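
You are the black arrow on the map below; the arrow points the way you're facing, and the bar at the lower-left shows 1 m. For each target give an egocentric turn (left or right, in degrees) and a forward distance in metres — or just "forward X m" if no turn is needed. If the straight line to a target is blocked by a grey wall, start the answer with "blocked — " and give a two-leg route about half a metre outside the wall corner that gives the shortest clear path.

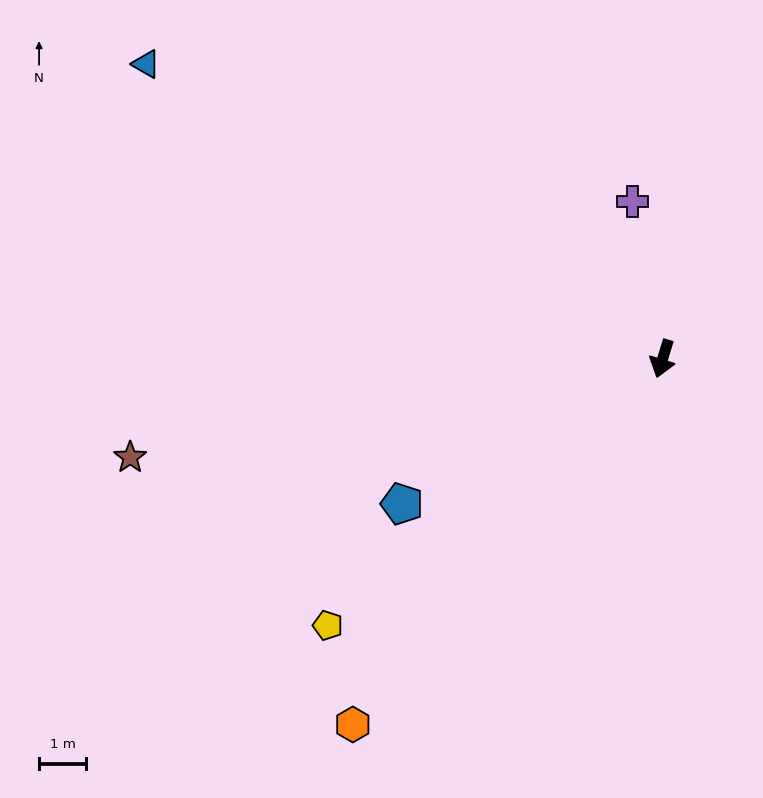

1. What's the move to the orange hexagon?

turn right 23°, forward 10.1 m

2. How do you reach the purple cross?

turn right 152°, forward 3.4 m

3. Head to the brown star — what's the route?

turn right 62°, forward 11.4 m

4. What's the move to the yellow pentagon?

turn right 34°, forward 9.0 m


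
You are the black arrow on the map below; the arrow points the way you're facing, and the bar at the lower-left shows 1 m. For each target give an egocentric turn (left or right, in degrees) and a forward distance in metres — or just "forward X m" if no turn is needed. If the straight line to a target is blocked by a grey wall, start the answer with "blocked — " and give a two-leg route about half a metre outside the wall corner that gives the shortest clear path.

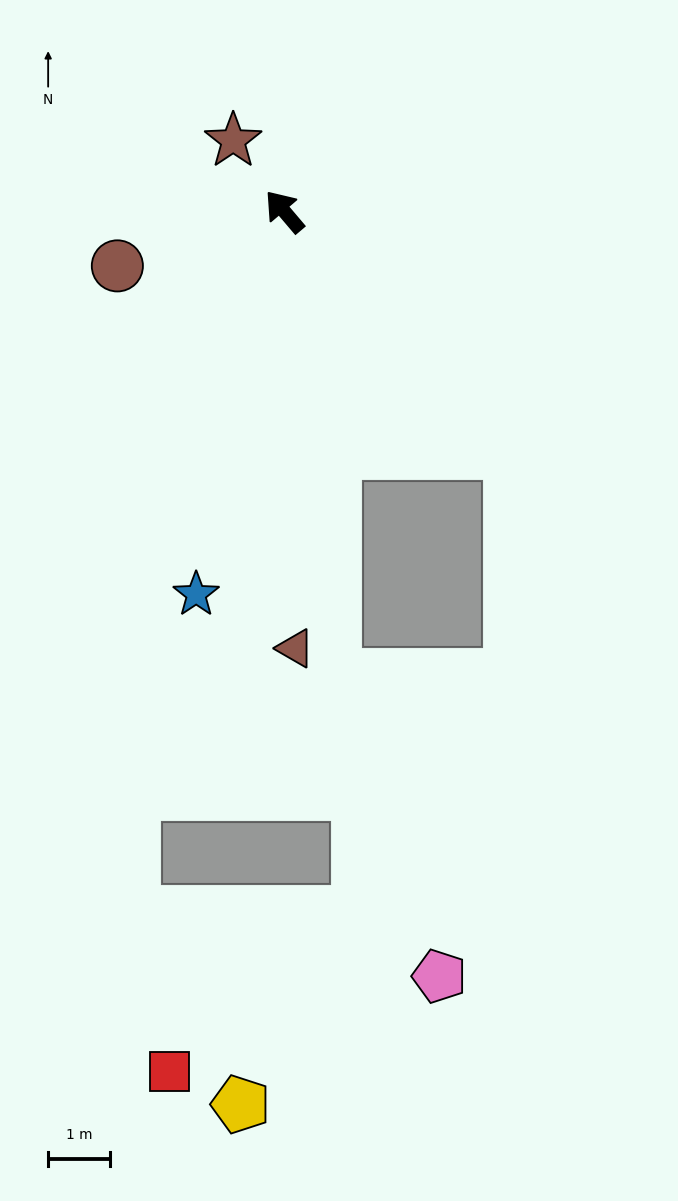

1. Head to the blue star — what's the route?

turn left 127°, forward 6.3 m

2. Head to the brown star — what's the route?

turn right 5°, forward 1.4 m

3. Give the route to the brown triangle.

turn left 141°, forward 7.1 m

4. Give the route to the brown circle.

turn left 68°, forward 2.8 m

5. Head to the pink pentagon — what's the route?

blocked — turn left 146°, forward 7.5 m, then turn left 13°, forward 5.2 m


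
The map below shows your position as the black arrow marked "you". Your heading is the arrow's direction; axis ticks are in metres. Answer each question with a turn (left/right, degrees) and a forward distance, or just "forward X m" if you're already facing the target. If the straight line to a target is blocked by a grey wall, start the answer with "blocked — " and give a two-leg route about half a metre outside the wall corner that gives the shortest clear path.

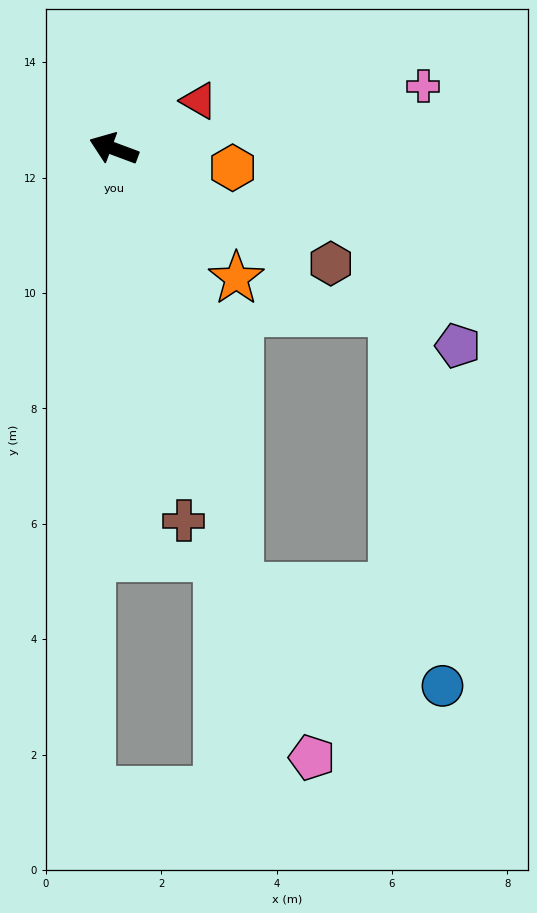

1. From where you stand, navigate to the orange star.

turn left 154°, forward 3.1 m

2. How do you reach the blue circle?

blocked — turn left 126°, forward 7.9 m, then turn left 49°, forward 3.9 m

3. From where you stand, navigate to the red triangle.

turn right 130°, forward 1.7 m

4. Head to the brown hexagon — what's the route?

turn left 173°, forward 4.3 m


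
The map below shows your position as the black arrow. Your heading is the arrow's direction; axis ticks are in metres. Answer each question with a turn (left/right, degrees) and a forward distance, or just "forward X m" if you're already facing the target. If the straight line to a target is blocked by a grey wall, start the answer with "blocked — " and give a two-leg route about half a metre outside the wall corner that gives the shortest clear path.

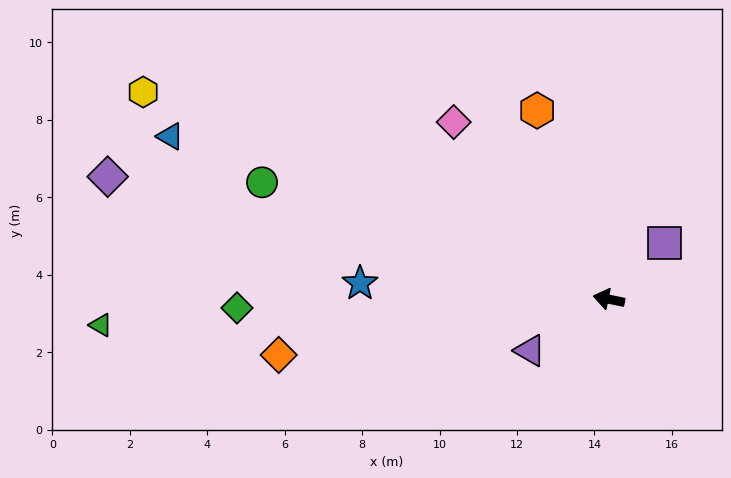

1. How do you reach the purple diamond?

turn right 2°, forward 13.3 m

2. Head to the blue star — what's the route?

turn left 8°, forward 6.4 m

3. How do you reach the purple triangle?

turn left 45°, forward 2.4 m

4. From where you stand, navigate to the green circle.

turn right 7°, forward 9.5 m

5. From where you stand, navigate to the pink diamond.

turn right 37°, forward 6.1 m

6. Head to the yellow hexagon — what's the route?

turn right 12°, forward 13.2 m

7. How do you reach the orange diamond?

turn left 21°, forward 8.6 m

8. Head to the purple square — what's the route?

turn right 123°, forward 2.0 m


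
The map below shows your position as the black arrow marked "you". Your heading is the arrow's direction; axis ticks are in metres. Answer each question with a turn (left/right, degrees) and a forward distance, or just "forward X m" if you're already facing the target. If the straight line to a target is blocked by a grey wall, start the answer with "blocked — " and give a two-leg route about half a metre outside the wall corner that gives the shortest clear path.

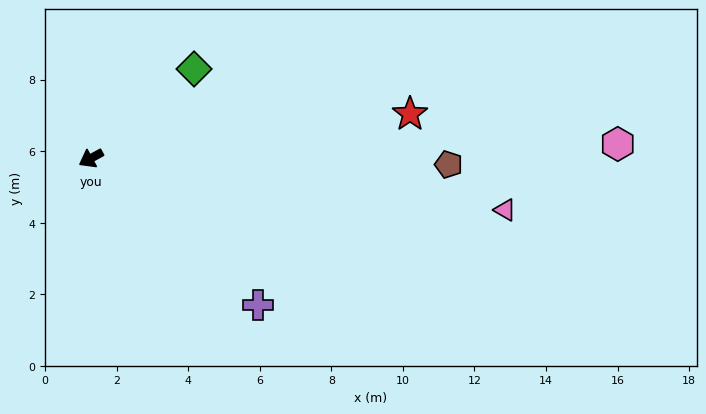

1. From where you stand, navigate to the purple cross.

turn left 110°, forward 6.2 m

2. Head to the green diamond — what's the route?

turn right 168°, forward 3.8 m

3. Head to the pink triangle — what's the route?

turn left 144°, forward 11.7 m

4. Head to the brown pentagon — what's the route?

turn left 150°, forward 10.0 m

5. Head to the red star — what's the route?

turn left 159°, forward 9.0 m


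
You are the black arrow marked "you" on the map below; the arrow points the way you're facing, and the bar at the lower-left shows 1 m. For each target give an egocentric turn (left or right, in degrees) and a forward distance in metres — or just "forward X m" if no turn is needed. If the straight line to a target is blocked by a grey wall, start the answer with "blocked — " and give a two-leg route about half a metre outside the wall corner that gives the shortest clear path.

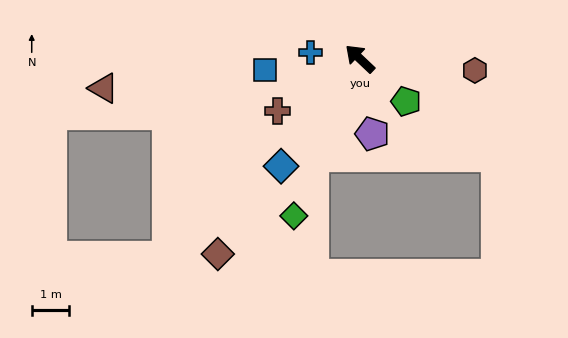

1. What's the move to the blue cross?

turn left 36°, forward 1.3 m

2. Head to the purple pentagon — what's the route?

turn left 143°, forward 2.0 m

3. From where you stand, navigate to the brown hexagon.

turn right 142°, forward 3.1 m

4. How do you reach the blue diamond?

turn left 97°, forward 3.5 m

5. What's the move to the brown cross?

turn left 76°, forward 2.6 m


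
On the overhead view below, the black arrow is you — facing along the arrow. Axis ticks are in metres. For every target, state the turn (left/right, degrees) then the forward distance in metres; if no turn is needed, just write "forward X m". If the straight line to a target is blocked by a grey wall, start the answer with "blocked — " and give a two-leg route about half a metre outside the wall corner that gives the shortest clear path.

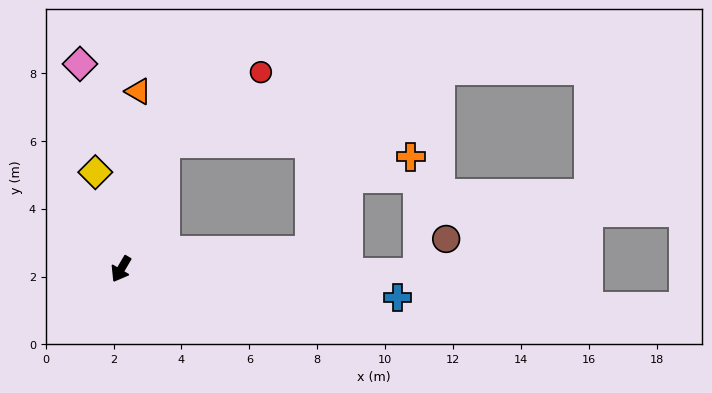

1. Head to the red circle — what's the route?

blocked — turn right 169°, forward 3.9 m, then turn right 34°, forward 3.5 m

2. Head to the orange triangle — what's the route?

turn right 155°, forward 5.3 m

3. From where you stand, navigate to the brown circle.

blocked — turn left 120°, forward 8.7 m, then turn left 50°, forward 1.3 m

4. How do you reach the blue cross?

turn left 115°, forward 8.2 m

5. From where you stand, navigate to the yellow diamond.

turn right 135°, forward 3.0 m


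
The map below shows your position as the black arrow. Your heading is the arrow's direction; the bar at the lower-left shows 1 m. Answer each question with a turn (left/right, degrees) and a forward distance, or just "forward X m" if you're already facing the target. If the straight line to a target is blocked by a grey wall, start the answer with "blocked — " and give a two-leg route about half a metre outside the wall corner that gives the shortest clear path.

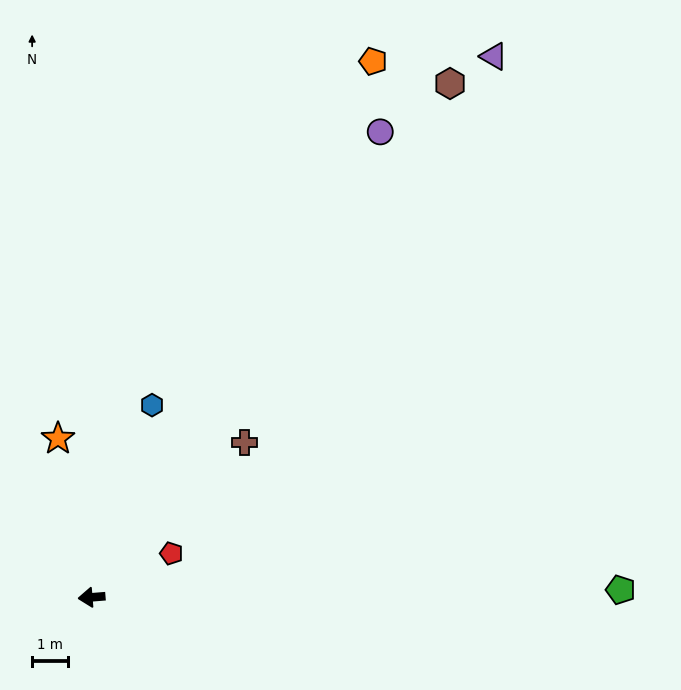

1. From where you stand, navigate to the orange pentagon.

turn right 122°, forward 17.0 m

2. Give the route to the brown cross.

turn right 139°, forward 6.1 m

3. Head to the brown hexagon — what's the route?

turn right 129°, forward 17.6 m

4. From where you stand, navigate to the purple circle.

turn right 126°, forward 15.4 m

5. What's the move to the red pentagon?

turn right 156°, forward 2.6 m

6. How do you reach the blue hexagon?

turn right 112°, forward 5.7 m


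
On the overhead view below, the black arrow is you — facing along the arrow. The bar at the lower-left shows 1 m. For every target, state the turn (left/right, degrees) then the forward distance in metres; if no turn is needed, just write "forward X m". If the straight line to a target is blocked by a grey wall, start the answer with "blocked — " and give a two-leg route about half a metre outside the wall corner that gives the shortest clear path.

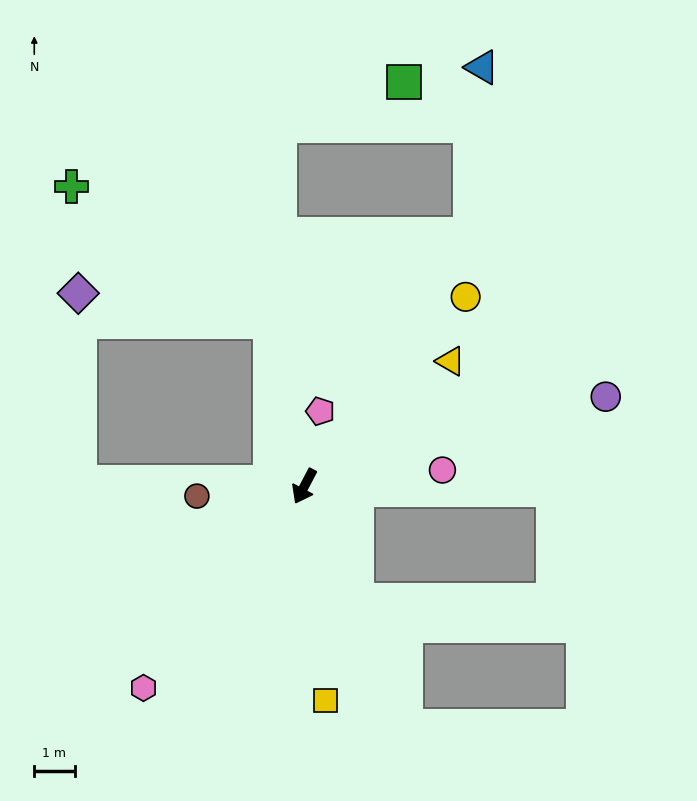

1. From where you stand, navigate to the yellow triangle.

turn left 158°, forward 4.8 m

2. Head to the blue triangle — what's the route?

blocked — turn left 174°, forward 7.5 m, then turn left 30°, forward 4.1 m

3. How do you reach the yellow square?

turn left 33°, forward 5.3 m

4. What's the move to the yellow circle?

turn left 167°, forward 6.2 m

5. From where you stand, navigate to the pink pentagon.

turn right 164°, forward 1.9 m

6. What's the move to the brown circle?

turn right 57°, forward 2.7 m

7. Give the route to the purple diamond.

blocked — turn right 141°, forward 4.2 m, then turn left 70°, forward 4.8 m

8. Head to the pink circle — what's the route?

turn left 124°, forward 3.4 m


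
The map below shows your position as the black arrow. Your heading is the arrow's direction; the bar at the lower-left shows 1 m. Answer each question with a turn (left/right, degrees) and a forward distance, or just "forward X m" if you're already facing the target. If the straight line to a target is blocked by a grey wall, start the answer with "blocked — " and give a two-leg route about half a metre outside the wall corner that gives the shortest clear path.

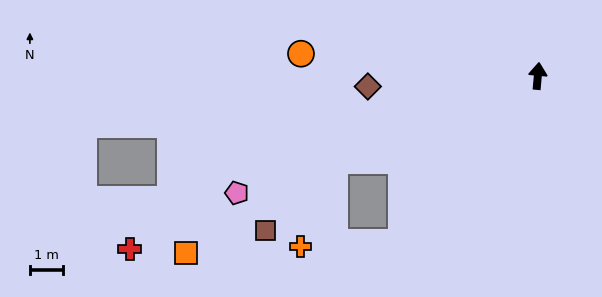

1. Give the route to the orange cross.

blocked — turn left 118°, forward 6.8 m, then turn left 46°, forward 2.8 m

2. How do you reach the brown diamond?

turn left 99°, forward 5.2 m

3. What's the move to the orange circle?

turn left 90°, forward 7.3 m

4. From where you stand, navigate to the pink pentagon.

turn left 116°, forward 9.9 m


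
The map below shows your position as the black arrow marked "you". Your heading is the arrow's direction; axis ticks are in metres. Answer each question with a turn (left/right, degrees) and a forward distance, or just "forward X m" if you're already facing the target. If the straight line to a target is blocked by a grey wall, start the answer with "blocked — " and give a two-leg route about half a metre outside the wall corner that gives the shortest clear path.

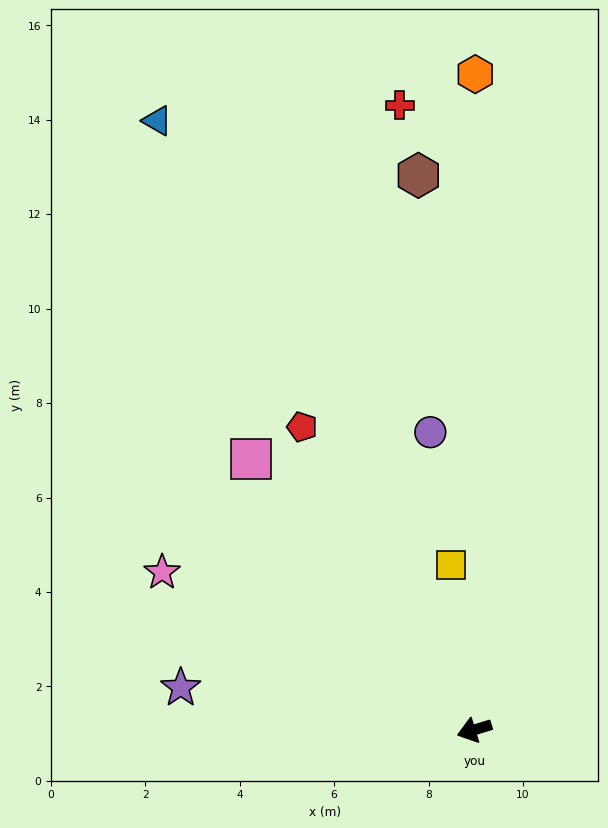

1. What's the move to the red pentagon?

turn right 77°, forward 7.4 m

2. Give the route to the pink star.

turn right 44°, forward 7.4 m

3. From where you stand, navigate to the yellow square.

turn right 99°, forward 3.5 m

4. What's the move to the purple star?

turn right 25°, forward 6.3 m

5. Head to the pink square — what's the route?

turn right 68°, forward 7.4 m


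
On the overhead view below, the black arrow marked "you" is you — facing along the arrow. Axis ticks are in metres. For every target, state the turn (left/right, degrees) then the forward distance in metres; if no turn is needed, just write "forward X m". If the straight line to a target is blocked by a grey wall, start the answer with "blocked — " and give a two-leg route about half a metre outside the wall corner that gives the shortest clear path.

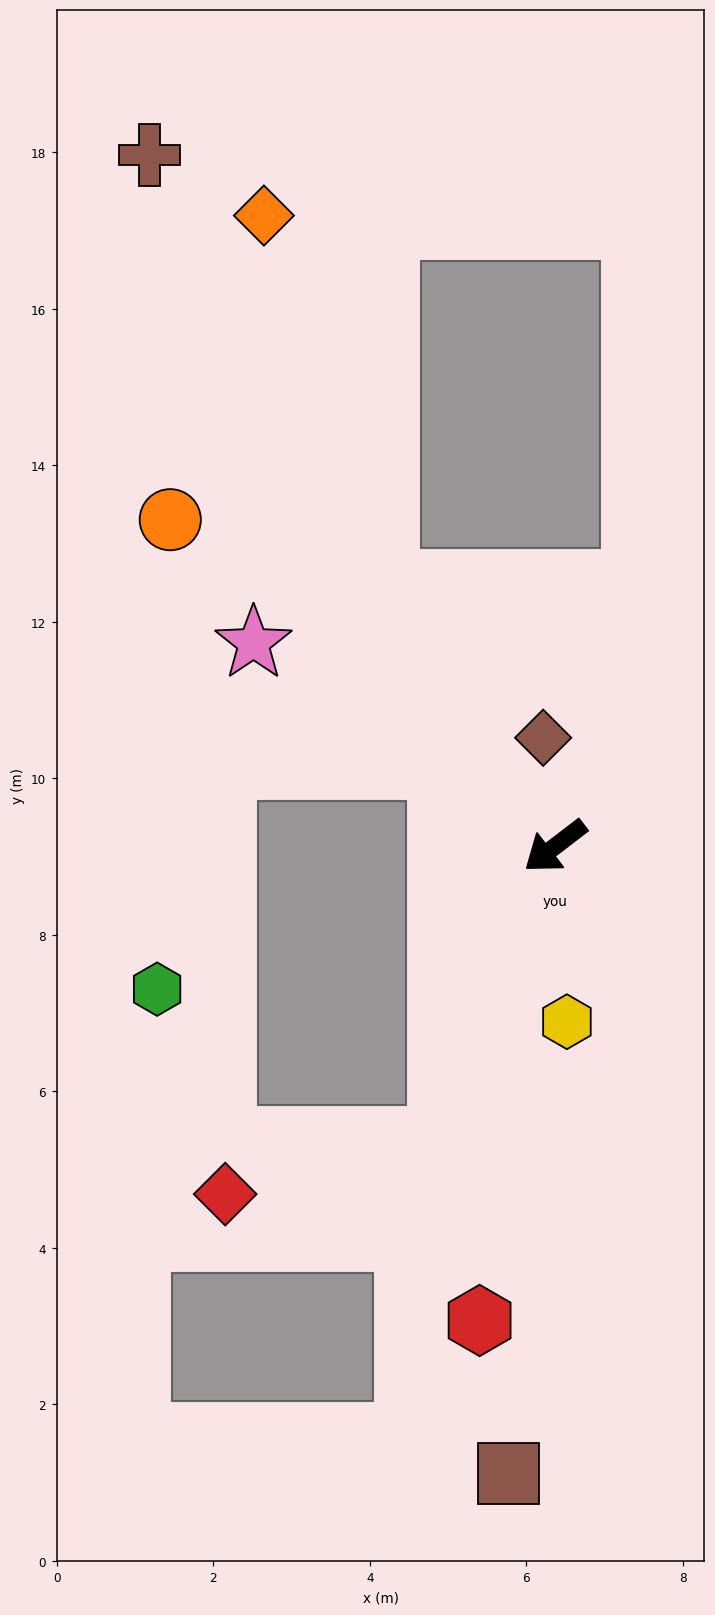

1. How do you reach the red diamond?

blocked — turn left 31°, forward 4.0 m, then turn right 54°, forward 2.9 m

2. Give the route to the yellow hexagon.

turn left 56°, forward 2.2 m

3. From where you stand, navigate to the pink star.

turn right 71°, forward 4.6 m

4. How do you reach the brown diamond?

turn right 121°, forward 1.4 m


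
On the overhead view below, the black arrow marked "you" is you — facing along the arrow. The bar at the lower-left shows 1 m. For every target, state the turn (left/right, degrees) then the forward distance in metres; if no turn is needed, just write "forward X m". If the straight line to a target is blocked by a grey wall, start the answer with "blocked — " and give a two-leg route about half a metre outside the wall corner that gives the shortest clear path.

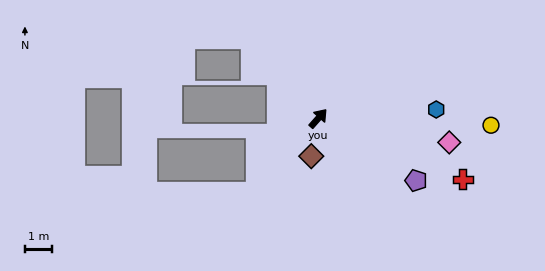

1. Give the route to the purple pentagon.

turn right 81°, forward 4.3 m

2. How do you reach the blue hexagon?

turn right 44°, forward 4.4 m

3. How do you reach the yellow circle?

turn right 51°, forward 6.5 m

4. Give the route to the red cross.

turn right 71°, forward 5.9 m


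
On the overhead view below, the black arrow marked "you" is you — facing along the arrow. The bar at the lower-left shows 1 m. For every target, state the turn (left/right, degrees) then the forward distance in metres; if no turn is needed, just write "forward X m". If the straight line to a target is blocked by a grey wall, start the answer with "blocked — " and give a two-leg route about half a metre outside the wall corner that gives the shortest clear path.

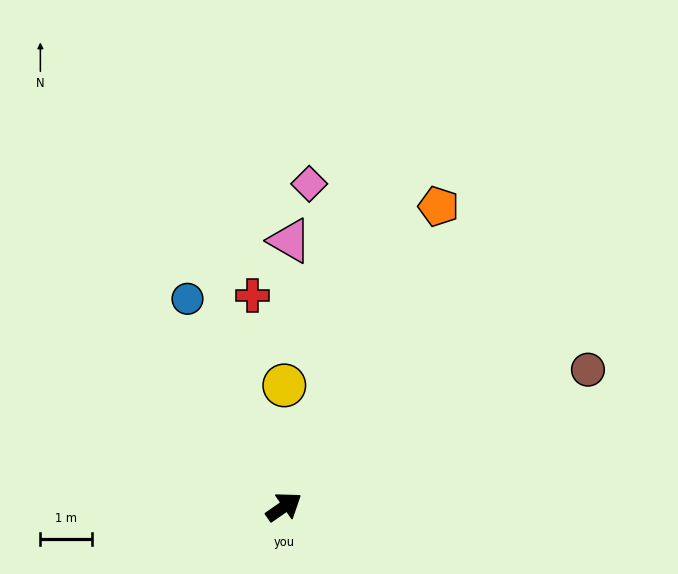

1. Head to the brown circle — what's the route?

turn right 10°, forward 6.4 m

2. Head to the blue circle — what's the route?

turn left 80°, forward 4.4 m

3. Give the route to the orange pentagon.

turn left 28°, forward 6.5 m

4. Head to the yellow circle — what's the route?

turn left 55°, forward 2.3 m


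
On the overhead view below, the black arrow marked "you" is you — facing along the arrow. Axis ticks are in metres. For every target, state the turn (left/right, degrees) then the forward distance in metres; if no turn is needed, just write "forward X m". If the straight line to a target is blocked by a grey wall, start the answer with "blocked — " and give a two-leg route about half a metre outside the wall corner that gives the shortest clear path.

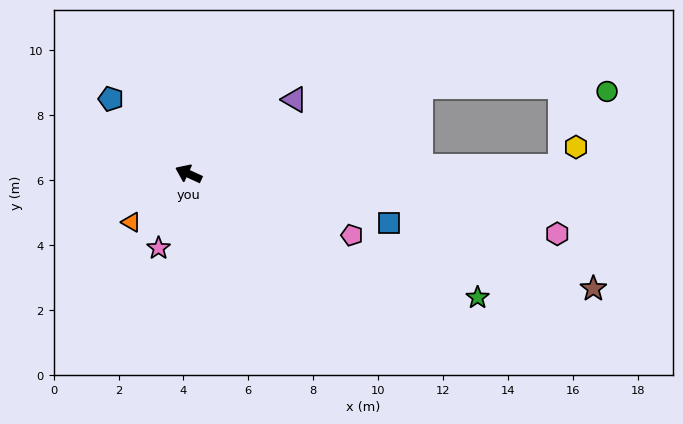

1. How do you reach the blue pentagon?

turn right 19°, forward 3.3 m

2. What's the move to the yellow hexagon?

blocked — turn right 154°, forward 11.5 m, then turn left 54°, forward 0.8 m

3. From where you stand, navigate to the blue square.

turn right 169°, forward 6.4 m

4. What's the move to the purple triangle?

turn right 120°, forward 4.0 m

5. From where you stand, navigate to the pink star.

turn left 93°, forward 2.5 m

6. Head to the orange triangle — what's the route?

turn left 65°, forward 2.3 m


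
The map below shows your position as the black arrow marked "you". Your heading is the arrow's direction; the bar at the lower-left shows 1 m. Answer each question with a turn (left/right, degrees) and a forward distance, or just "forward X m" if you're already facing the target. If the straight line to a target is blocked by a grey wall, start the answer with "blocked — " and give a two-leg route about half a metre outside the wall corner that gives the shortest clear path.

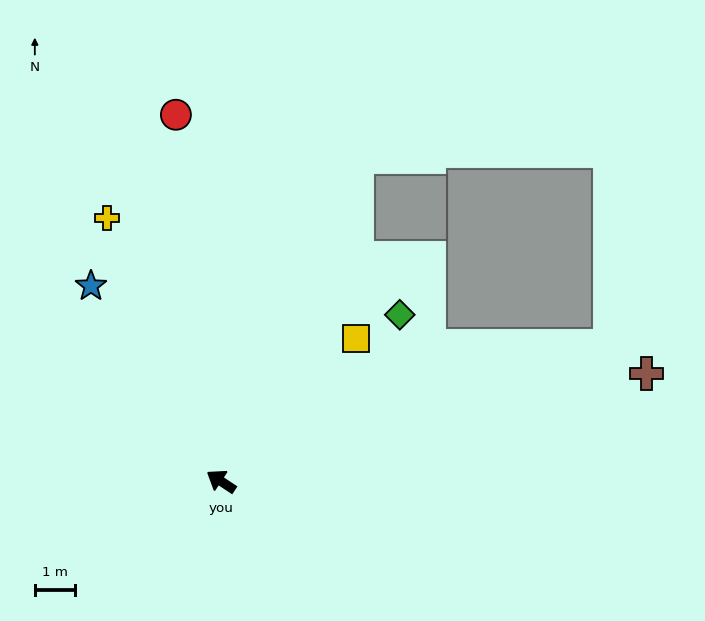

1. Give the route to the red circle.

turn right 50°, forward 9.2 m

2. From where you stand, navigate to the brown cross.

turn right 132°, forward 11.0 m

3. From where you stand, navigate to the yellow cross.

turn right 33°, forward 7.2 m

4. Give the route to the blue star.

turn right 23°, forward 5.9 m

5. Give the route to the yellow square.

turn right 100°, forward 4.9 m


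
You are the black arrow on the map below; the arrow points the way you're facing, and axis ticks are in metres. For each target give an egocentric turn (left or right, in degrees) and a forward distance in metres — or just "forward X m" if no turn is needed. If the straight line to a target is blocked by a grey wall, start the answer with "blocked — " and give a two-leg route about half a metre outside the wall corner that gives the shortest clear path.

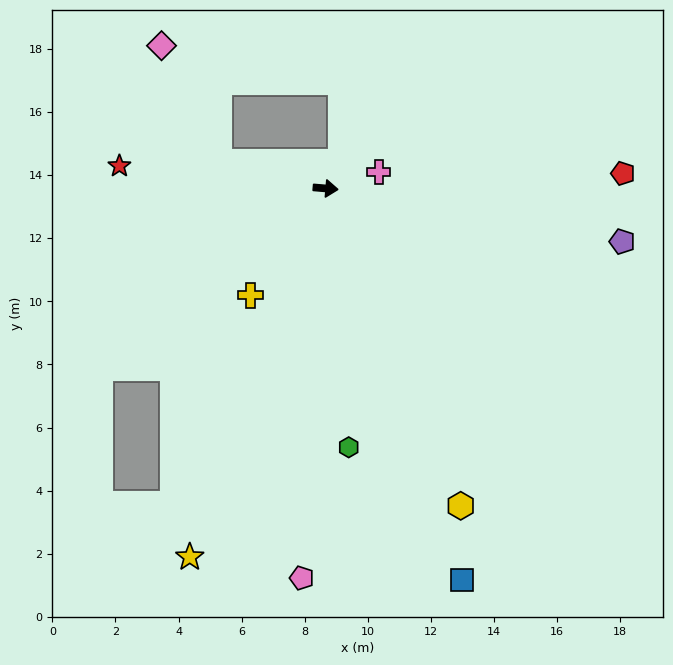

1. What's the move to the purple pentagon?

turn right 5°, forward 9.6 m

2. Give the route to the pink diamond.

blocked — turn left 171°, forward 3.5 m, then turn right 50°, forward 4.1 m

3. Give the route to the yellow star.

turn right 105°, forward 12.5 m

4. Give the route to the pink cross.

turn left 22°, forward 1.8 m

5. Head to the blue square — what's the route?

turn right 66°, forward 13.1 m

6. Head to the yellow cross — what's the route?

turn right 120°, forward 4.1 m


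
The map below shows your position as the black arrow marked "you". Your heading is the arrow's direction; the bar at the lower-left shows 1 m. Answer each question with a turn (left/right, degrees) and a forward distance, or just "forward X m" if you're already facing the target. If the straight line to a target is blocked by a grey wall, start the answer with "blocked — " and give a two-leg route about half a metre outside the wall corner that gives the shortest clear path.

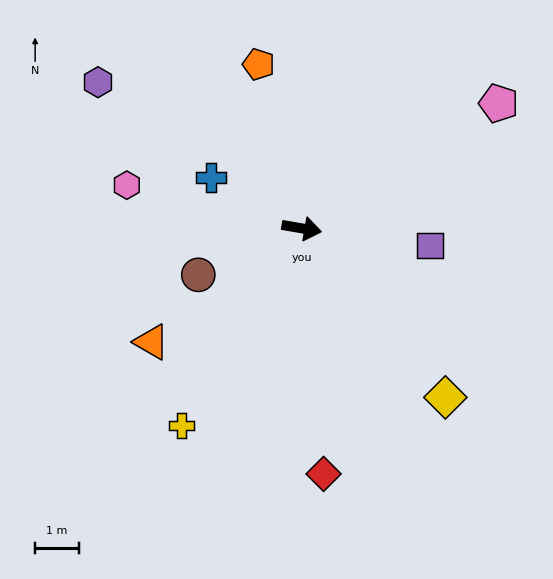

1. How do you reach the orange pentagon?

turn left 115°, forward 3.9 m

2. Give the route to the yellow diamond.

turn right 40°, forward 5.1 m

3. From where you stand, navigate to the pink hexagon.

turn left 176°, forward 4.1 m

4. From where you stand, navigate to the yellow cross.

turn right 112°, forward 5.3 m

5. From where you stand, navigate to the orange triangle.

turn right 133°, forward 4.3 m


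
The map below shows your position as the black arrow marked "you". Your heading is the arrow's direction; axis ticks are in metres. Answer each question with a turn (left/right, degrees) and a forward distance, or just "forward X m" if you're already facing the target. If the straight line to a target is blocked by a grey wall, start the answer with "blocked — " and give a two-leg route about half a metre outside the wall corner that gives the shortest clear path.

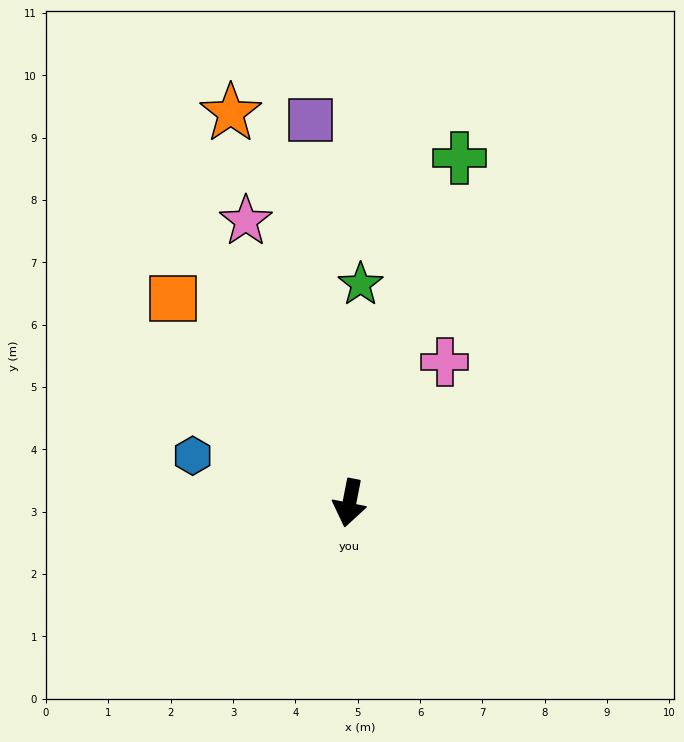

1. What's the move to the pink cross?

turn left 157°, forward 2.7 m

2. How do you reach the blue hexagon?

turn right 96°, forward 2.6 m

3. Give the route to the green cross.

turn left 173°, forward 5.8 m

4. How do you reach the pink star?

turn right 149°, forward 4.8 m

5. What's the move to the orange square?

turn right 128°, forward 4.3 m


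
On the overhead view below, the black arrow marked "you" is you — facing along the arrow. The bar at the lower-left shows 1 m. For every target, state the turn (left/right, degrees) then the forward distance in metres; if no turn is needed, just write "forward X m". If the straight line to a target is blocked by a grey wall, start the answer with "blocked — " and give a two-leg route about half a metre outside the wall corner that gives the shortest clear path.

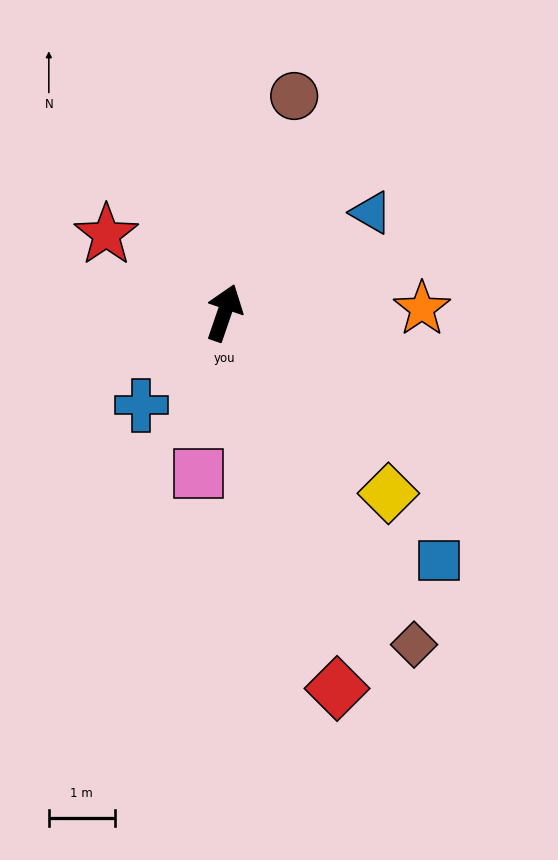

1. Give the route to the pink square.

turn right 170°, forward 2.5 m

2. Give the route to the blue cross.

turn left 157°, forward 1.9 m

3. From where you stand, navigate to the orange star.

turn right 70°, forward 3.0 m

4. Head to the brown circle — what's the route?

forward 3.5 m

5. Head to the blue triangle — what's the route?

turn right 37°, forward 2.7 m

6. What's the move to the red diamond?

turn right 144°, forward 6.0 m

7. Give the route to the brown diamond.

turn right 131°, forward 5.8 m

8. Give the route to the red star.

turn left 75°, forward 2.2 m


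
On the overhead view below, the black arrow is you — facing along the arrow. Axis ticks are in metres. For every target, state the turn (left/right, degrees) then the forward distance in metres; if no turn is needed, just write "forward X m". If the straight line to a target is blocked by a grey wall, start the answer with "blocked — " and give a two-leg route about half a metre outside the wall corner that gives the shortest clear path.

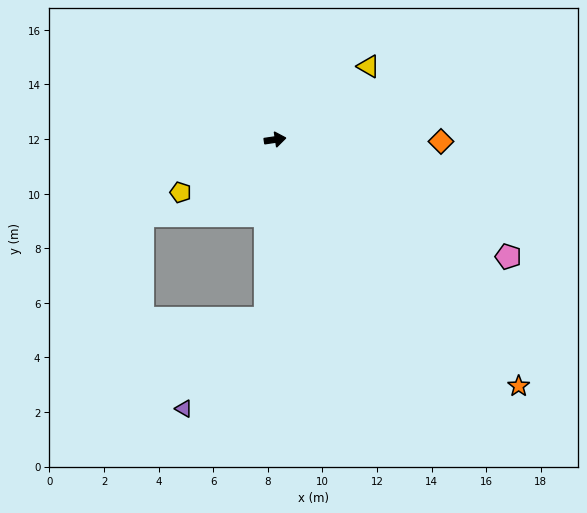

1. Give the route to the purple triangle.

blocked — turn right 102°, forward 6.5 m, then turn right 38°, forward 4.5 m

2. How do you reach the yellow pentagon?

turn right 159°, forward 4.0 m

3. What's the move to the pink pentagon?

turn right 35°, forward 9.6 m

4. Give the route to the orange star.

turn right 54°, forward 12.7 m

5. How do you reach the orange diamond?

turn right 9°, forward 6.1 m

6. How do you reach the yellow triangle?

turn left 30°, forward 4.3 m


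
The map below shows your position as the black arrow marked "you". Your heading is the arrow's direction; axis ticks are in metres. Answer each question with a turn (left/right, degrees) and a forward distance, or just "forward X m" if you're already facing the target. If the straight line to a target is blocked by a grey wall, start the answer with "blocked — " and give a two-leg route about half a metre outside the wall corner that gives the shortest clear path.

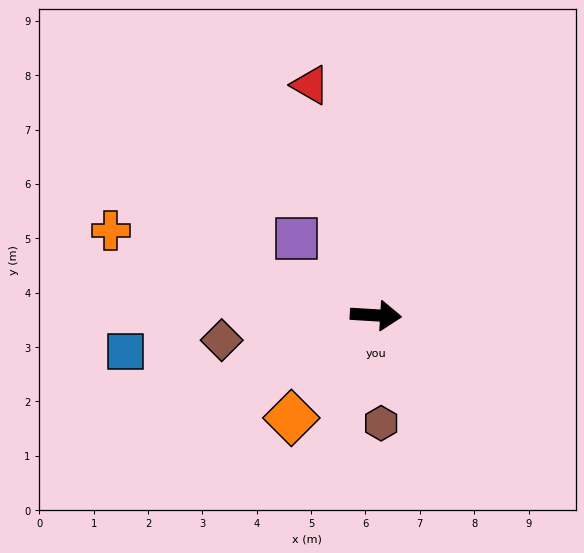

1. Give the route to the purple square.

turn left 140°, forward 2.0 m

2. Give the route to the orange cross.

turn left 166°, forward 5.1 m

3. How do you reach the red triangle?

turn left 109°, forward 4.4 m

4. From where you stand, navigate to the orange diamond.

turn right 126°, forward 2.4 m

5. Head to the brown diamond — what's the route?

turn right 167°, forward 2.9 m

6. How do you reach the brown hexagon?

turn right 84°, forward 2.0 m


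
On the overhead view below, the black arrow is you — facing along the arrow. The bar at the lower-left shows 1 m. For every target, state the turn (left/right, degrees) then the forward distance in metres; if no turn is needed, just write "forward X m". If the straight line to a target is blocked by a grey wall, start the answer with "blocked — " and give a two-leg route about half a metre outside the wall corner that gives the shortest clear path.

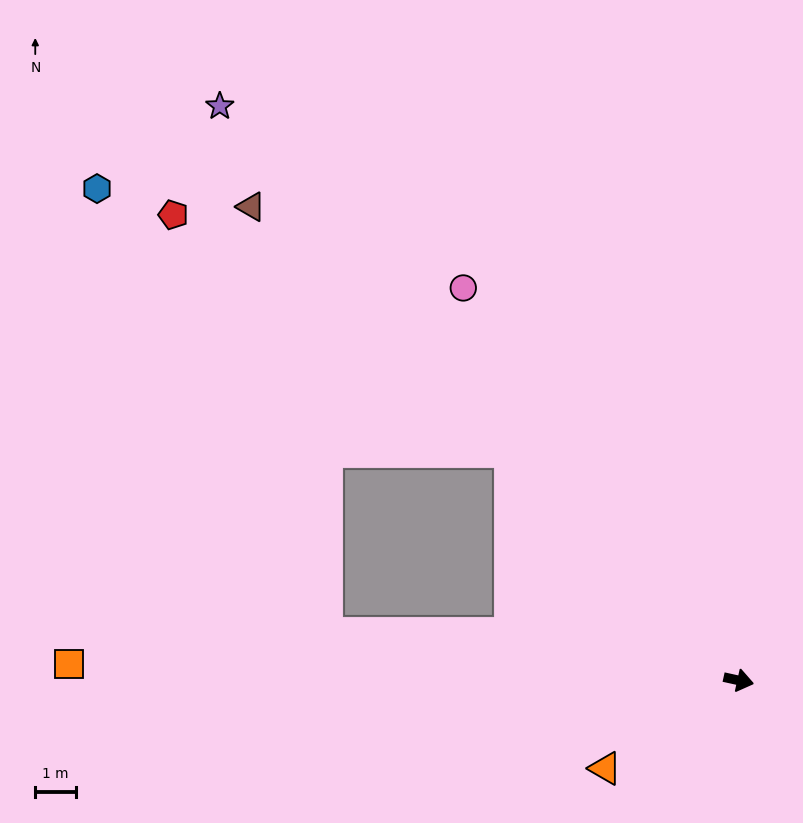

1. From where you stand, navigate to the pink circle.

turn left 137°, forward 11.9 m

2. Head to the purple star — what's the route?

turn left 144°, forward 19.1 m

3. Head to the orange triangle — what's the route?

turn right 134°, forward 4.0 m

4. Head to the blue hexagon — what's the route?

blocked — turn right 174°, forward 10.3 m, then turn right 56°, forward 12.4 m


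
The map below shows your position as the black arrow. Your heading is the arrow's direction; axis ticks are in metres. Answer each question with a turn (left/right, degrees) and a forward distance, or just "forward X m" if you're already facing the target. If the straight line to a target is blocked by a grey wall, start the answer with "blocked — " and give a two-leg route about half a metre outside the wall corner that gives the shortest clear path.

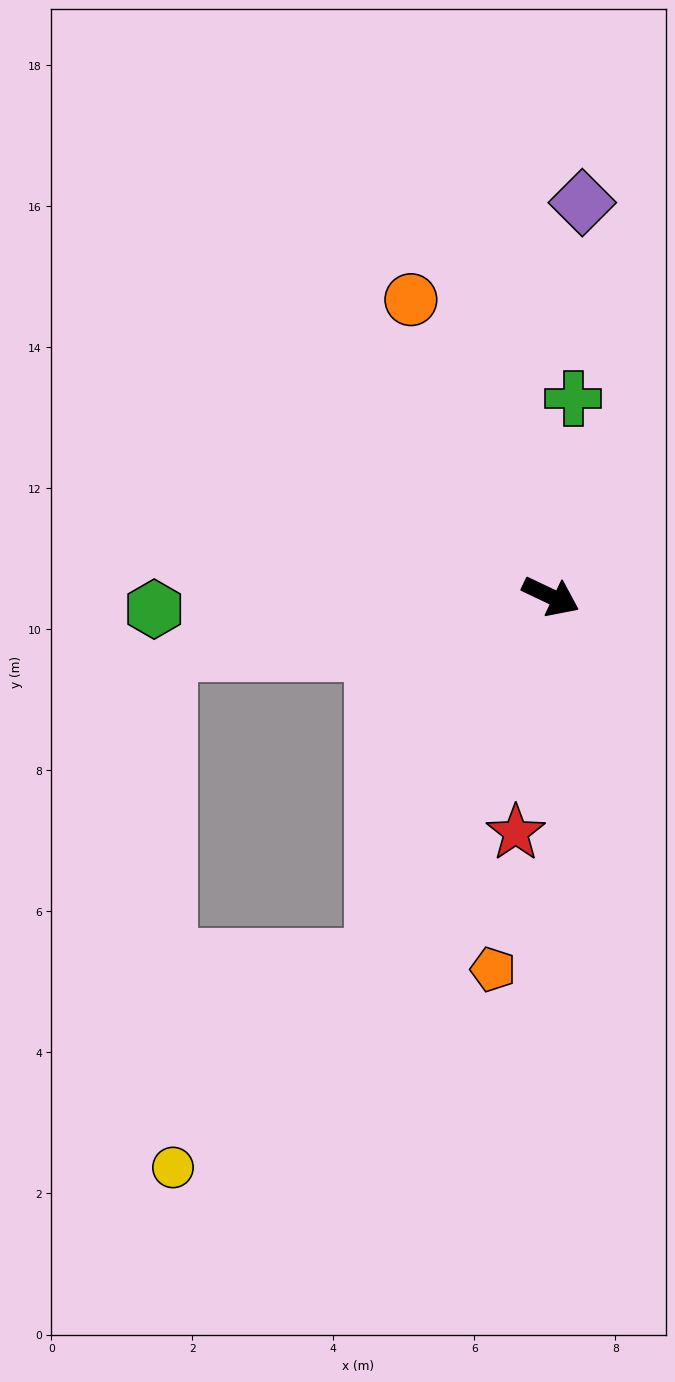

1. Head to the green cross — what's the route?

turn left 109°, forward 2.8 m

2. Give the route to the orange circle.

turn left 141°, forward 4.7 m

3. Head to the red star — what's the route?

turn right 73°, forward 3.4 m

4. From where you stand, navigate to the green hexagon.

turn right 153°, forward 5.6 m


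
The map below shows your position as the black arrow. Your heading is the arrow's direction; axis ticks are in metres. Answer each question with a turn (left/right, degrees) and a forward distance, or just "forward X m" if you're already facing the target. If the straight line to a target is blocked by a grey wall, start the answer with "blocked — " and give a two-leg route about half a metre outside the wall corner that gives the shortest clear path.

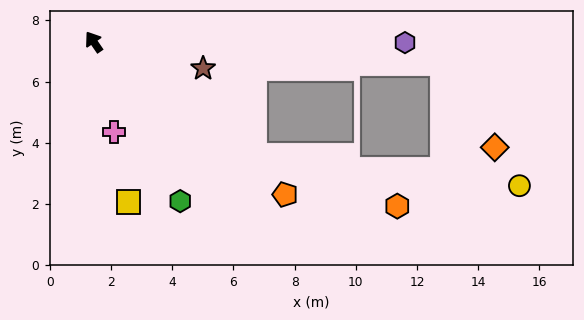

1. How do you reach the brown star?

turn right 138°, forward 3.7 m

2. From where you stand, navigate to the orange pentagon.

turn right 163°, forward 8.0 m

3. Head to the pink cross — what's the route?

turn left 158°, forward 3.0 m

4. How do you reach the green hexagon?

turn left 174°, forward 5.9 m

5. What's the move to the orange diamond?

blocked — turn right 128°, forward 11.4 m, then turn right 54°, forward 3.2 m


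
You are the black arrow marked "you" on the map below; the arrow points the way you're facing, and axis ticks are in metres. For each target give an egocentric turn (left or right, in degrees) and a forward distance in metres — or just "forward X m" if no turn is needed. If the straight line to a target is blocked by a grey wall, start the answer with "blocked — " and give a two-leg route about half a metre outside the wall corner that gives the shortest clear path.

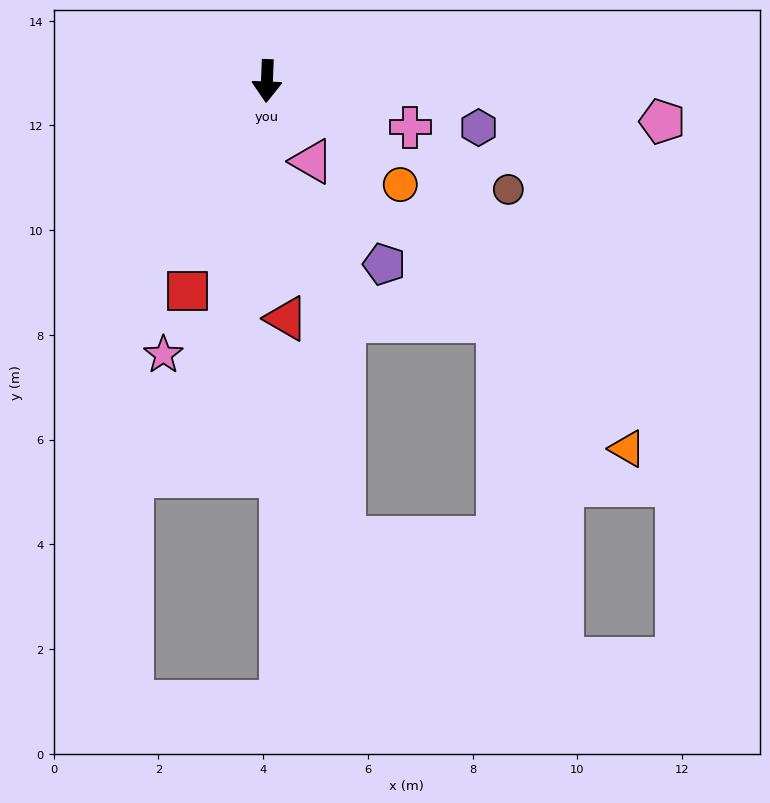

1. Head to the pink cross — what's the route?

turn left 74°, forward 2.9 m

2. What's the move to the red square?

turn right 19°, forward 4.3 m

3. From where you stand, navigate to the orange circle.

turn left 54°, forward 3.2 m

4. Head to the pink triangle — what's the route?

turn left 31°, forward 1.8 m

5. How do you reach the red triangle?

turn left 7°, forward 4.6 m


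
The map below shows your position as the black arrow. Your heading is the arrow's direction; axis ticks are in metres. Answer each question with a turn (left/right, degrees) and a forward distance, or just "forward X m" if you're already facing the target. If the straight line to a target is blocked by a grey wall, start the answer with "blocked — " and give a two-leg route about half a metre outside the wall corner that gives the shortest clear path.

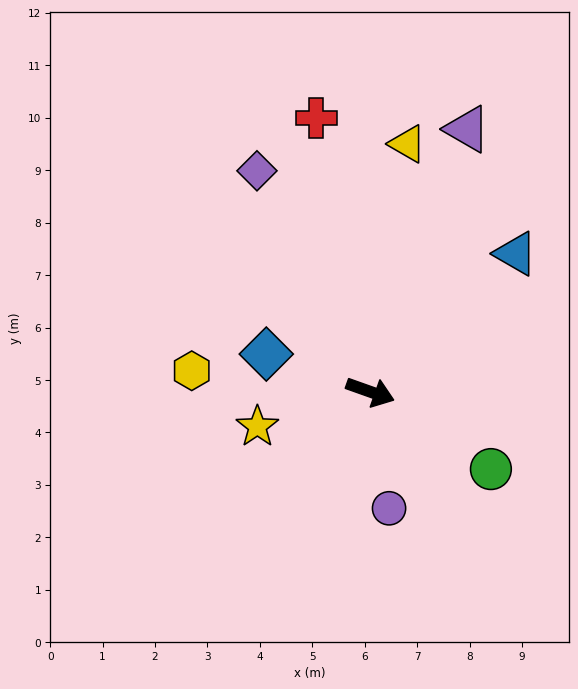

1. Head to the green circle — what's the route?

turn right 13°, forward 2.7 m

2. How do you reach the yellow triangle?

turn left 101°, forward 4.8 m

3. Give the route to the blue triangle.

turn left 63°, forward 3.8 m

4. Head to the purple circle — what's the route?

turn right 61°, forward 2.3 m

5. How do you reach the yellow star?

turn right 143°, forward 2.3 m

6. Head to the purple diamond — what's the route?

turn left 137°, forward 4.7 m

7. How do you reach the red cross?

turn left 121°, forward 5.3 m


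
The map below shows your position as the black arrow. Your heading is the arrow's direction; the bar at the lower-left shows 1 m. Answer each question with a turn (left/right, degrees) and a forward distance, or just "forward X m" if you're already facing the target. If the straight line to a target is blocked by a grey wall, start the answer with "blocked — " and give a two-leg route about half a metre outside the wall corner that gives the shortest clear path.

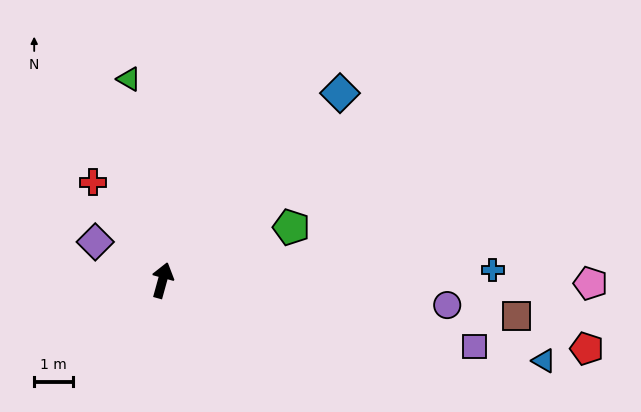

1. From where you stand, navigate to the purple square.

turn right 87°, forward 8.3 m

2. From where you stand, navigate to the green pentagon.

turn right 52°, forward 3.6 m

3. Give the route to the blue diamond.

turn right 28°, forward 6.7 m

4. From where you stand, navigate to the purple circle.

turn right 80°, forward 7.4 m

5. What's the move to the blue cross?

turn right 73°, forward 8.6 m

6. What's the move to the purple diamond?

turn left 76°, forward 2.0 m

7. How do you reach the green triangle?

turn left 25°, forward 5.3 m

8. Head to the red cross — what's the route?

turn left 51°, forward 3.1 m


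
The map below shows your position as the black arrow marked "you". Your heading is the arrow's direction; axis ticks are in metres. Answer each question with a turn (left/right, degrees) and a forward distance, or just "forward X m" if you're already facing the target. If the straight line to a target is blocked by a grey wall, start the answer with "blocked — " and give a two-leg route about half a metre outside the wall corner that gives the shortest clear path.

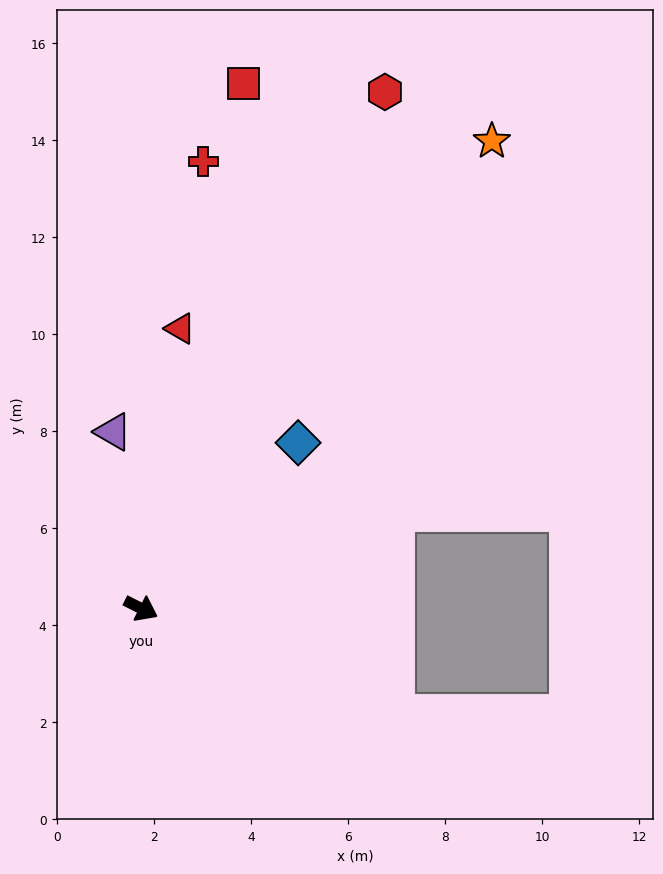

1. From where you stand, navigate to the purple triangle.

turn left 126°, forward 3.7 m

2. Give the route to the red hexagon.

turn left 91°, forward 11.8 m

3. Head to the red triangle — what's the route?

turn left 109°, forward 5.8 m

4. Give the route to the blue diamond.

turn left 73°, forward 4.7 m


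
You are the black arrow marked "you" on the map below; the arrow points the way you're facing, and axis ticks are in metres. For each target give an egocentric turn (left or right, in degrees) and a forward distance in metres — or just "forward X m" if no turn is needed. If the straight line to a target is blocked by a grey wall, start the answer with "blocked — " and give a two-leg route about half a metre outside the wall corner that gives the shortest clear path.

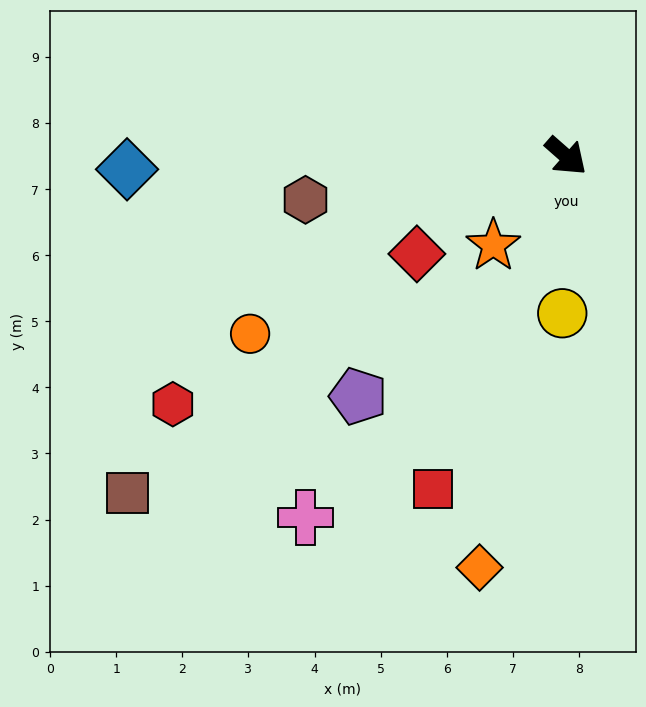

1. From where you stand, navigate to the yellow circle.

turn right 50°, forward 2.4 m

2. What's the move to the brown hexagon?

turn right 129°, forward 4.0 m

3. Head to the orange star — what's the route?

turn right 88°, forward 1.7 m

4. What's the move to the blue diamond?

turn right 137°, forward 6.6 m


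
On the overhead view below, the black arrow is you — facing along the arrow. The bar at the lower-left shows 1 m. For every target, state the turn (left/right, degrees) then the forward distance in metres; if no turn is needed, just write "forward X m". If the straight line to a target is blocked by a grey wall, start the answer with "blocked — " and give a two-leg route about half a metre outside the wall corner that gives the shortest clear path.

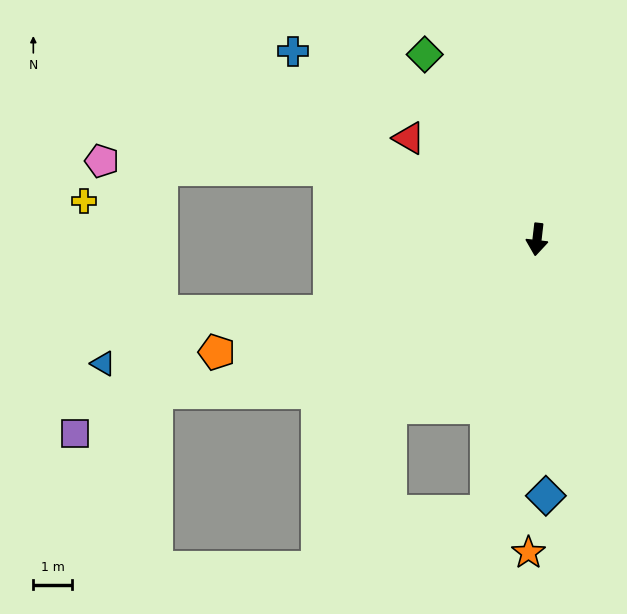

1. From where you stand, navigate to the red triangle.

turn right 122°, forward 4.2 m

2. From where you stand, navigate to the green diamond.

turn right 142°, forward 5.5 m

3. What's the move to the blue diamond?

turn left 9°, forward 6.6 m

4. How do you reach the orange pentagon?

turn right 64°, forward 8.7 m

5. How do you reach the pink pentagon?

blocked — turn right 102°, forward 5.6 m, then turn left 17°, forward 5.8 m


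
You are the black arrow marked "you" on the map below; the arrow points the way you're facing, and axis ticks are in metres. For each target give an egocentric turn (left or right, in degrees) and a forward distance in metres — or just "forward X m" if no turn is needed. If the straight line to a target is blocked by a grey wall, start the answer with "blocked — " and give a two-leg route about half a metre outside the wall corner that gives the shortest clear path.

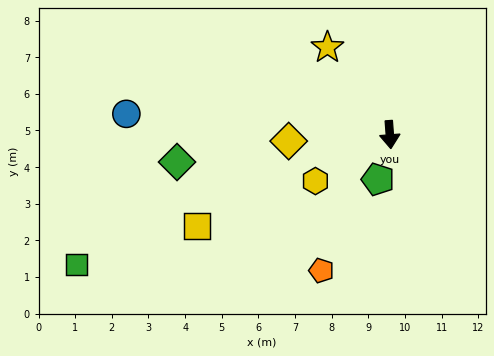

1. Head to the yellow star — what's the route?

turn right 149°, forward 2.9 m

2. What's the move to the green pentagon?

turn right 19°, forward 1.3 m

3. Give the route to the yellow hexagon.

turn right 62°, forward 2.4 m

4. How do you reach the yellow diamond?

turn right 91°, forward 2.8 m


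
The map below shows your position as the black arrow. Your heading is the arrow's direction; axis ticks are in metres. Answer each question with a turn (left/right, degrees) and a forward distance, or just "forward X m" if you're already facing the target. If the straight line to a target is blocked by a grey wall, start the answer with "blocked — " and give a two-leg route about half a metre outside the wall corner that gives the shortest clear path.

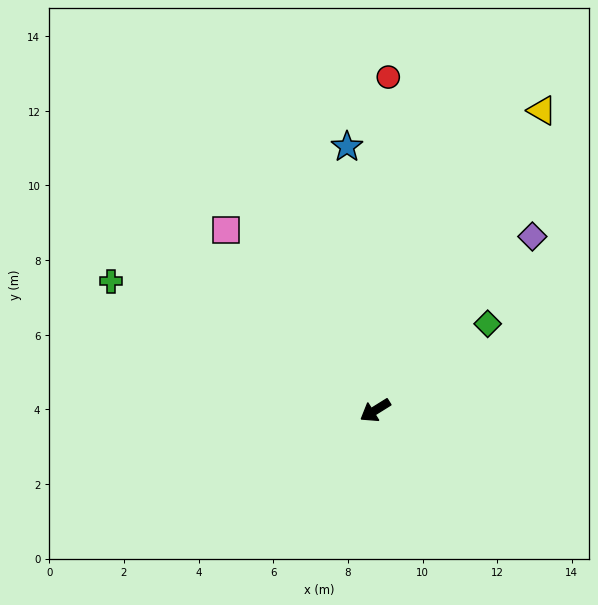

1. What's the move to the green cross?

turn right 58°, forward 7.9 m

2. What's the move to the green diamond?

turn right 174°, forward 3.8 m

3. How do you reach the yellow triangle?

turn right 151°, forward 9.2 m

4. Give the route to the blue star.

turn right 116°, forward 7.1 m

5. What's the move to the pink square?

turn right 82°, forward 6.3 m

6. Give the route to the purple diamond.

turn right 164°, forward 6.3 m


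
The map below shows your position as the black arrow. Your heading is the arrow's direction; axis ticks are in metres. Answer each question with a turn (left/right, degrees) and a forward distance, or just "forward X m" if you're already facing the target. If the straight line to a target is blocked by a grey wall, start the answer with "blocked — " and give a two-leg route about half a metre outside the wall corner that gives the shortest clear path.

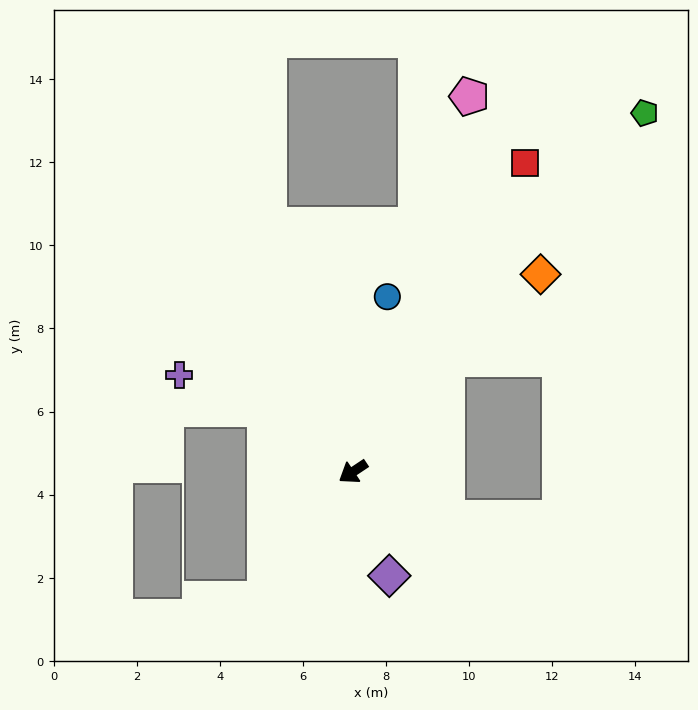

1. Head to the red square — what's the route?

turn right 153°, forward 8.5 m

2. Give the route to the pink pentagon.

turn right 141°, forward 9.5 m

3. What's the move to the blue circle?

turn right 135°, forward 4.3 m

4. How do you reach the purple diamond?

turn left 76°, forward 2.7 m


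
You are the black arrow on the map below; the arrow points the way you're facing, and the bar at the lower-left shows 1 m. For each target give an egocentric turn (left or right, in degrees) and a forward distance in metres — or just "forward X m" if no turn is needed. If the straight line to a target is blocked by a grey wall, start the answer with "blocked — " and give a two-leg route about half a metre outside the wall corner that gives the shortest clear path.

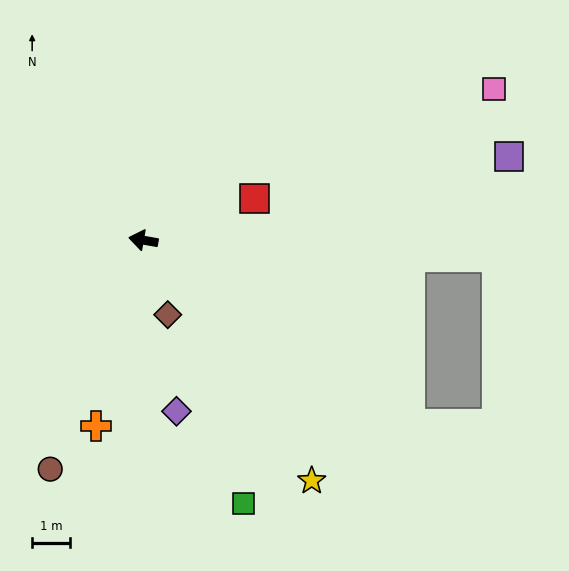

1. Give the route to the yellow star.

turn left 135°, forward 7.7 m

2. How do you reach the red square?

turn right 150°, forward 3.1 m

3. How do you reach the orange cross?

turn left 86°, forward 5.0 m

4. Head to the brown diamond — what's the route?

turn left 118°, forward 2.1 m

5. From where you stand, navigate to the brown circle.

turn left 78°, forward 6.5 m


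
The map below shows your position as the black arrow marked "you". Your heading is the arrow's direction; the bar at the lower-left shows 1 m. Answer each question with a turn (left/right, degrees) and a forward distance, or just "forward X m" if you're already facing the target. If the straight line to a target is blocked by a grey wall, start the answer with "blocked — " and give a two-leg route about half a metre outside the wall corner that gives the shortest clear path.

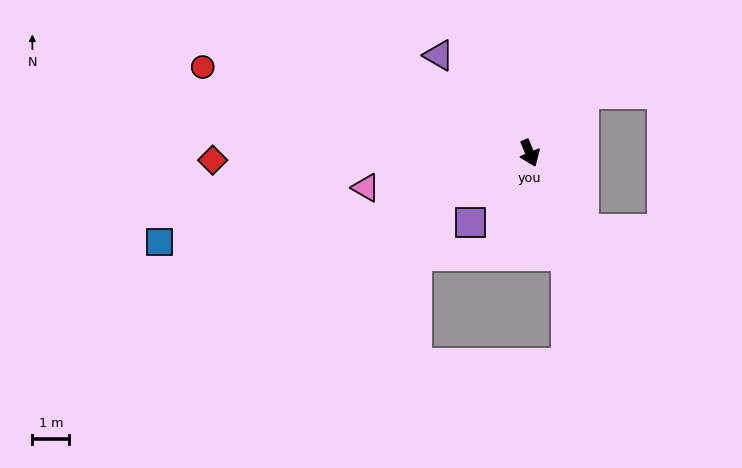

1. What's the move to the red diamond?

turn right 111°, forward 8.6 m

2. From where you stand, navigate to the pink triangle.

turn right 101°, forward 4.5 m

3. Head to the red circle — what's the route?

turn right 127°, forward 9.1 m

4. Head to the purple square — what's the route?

turn right 63°, forward 2.5 m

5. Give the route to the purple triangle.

turn right 160°, forward 3.6 m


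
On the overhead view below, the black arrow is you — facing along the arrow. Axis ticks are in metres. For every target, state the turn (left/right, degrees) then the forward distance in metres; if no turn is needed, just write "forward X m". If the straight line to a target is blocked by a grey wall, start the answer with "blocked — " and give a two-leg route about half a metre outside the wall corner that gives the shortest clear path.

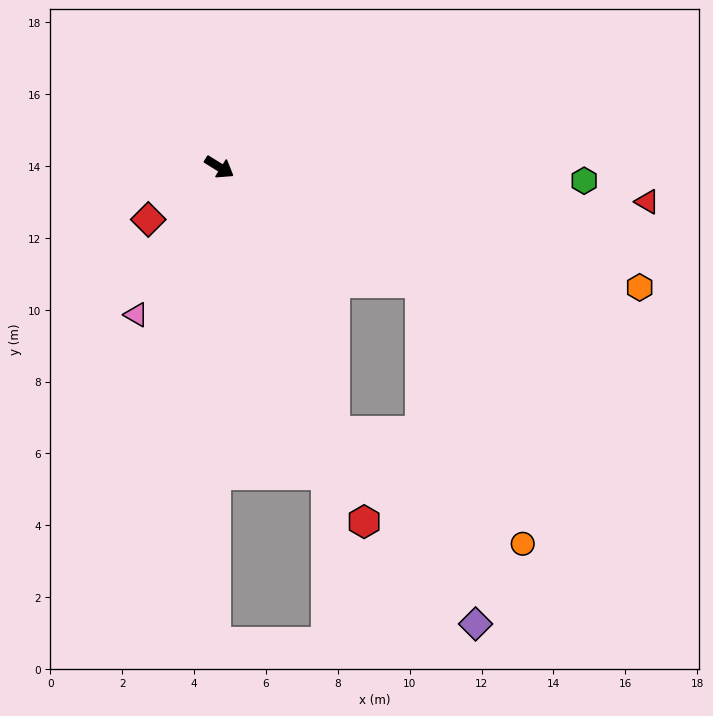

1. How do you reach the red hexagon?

turn right 36°, forward 10.7 m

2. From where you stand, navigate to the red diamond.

turn right 112°, forward 2.5 m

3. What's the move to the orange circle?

blocked — turn right 34°, forward 8.0 m, then turn left 35°, forward 6.1 m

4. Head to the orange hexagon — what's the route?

turn left 16°, forward 12.2 m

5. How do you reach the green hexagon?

turn left 30°, forward 10.2 m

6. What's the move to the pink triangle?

turn right 88°, forward 4.7 m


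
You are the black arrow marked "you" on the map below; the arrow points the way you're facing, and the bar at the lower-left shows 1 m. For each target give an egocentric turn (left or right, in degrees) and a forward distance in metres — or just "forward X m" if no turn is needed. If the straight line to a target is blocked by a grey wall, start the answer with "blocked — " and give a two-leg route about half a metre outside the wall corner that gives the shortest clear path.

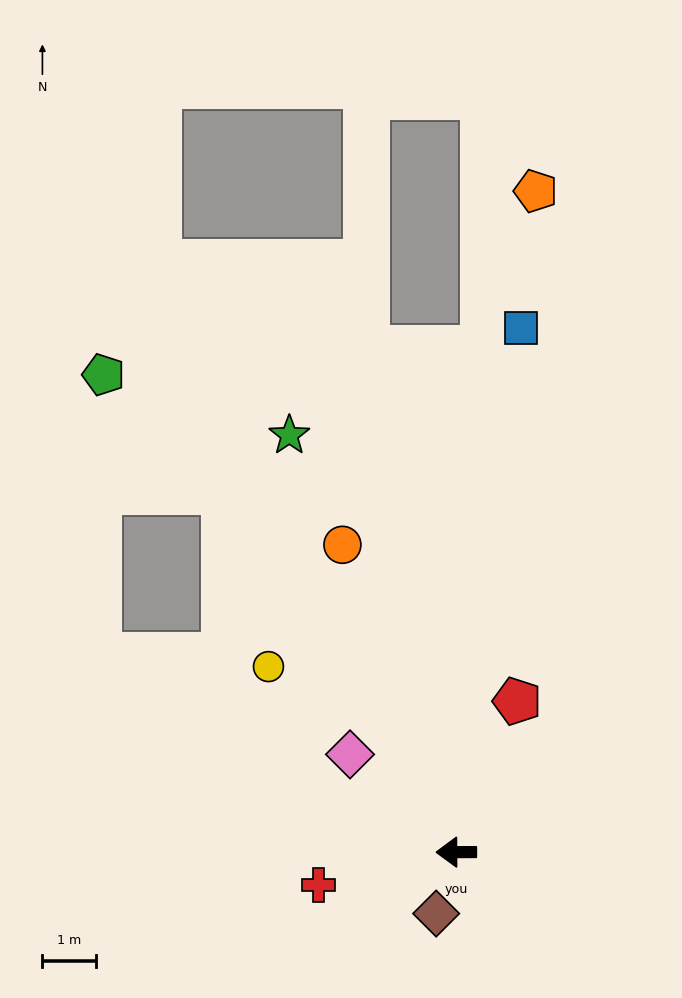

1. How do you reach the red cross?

turn left 13°, forward 2.6 m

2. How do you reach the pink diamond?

turn right 43°, forward 2.7 m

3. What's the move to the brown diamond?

turn left 72°, forward 1.2 m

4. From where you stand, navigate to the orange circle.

turn right 70°, forward 6.1 m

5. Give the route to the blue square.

turn right 97°, forward 9.8 m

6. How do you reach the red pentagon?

turn right 112°, forward 3.0 m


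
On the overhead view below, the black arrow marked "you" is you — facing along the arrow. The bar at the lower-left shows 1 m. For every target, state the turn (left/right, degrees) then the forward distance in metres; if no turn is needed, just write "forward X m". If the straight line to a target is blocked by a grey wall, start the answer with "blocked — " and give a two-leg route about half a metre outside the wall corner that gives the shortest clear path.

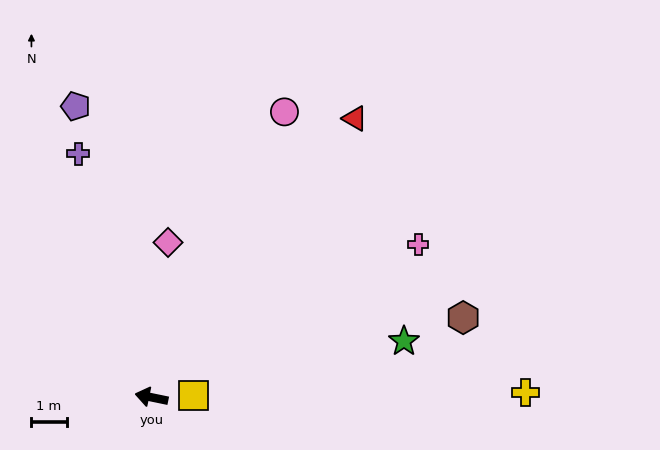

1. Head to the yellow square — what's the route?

turn right 166°, forward 1.2 m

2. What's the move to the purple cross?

turn right 62°, forward 7.2 m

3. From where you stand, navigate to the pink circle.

turn right 103°, forward 9.0 m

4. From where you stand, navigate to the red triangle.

turn right 114°, forward 9.8 m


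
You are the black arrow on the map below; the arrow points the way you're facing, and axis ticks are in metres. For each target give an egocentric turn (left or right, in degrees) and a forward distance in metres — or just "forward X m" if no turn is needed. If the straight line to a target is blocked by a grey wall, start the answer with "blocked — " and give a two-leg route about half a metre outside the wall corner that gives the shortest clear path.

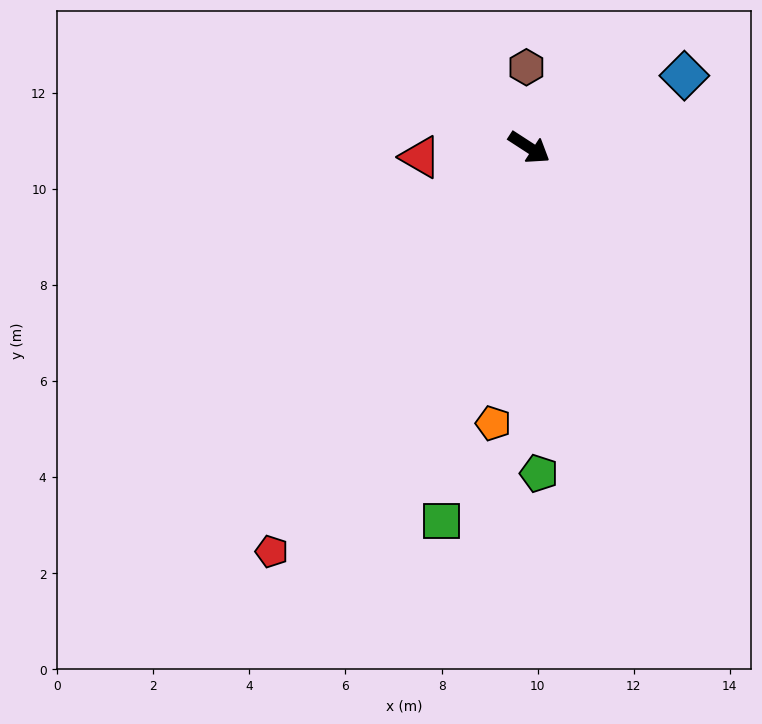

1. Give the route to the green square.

turn right 70°, forward 8.0 m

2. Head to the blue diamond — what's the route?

turn left 58°, forward 3.6 m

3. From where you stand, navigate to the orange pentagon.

turn right 64°, forward 5.8 m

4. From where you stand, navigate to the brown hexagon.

turn left 125°, forward 1.7 m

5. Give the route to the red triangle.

turn right 142°, forward 2.3 m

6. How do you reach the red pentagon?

turn right 90°, forward 10.0 m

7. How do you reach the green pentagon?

turn right 55°, forward 6.8 m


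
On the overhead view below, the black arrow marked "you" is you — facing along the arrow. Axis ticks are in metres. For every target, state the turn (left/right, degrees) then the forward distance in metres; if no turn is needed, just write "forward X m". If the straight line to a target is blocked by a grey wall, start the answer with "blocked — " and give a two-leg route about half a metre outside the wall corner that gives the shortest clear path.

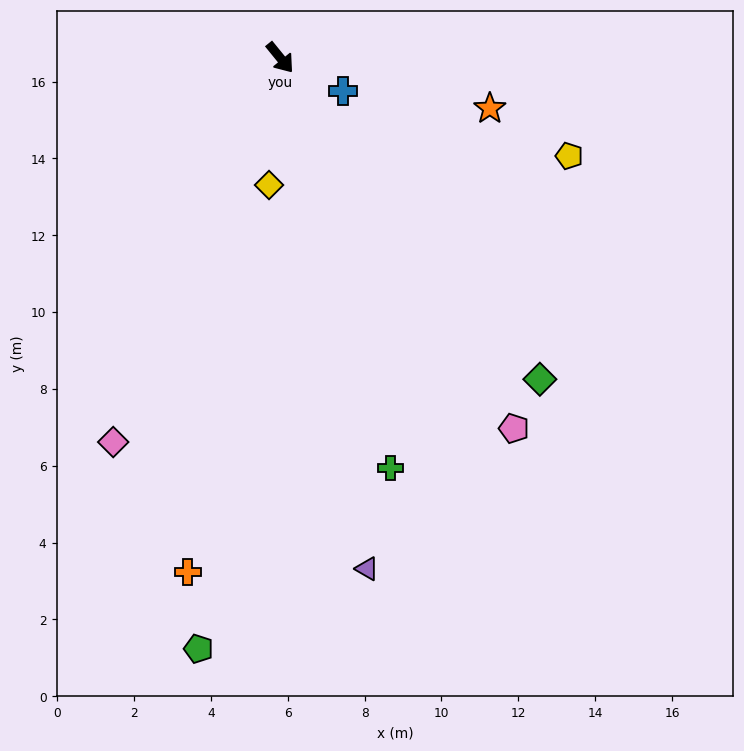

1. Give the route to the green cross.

turn right 24°, forward 11.1 m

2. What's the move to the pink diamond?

turn right 63°, forward 10.9 m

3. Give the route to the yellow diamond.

turn right 44°, forward 3.3 m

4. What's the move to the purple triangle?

turn right 29°, forward 13.5 m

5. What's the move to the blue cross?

turn left 23°, forward 1.9 m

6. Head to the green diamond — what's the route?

forward 10.8 m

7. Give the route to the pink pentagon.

turn right 7°, forward 11.4 m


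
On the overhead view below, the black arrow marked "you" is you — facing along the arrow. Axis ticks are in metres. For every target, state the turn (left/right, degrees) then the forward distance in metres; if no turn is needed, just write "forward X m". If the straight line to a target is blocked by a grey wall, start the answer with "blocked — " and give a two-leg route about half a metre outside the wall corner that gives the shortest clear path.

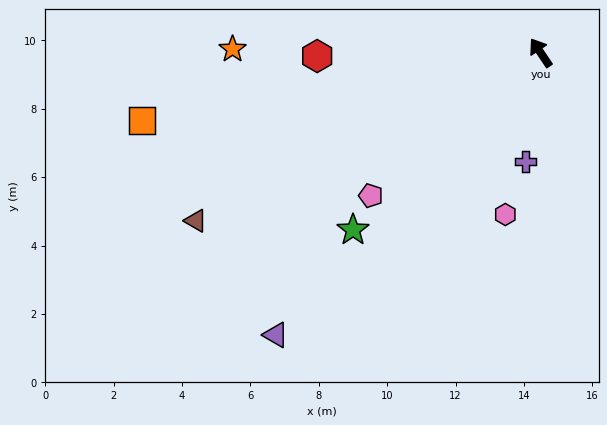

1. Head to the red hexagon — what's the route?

turn left 57°, forward 6.5 m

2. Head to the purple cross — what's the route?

turn left 138°, forward 3.2 m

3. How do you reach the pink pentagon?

turn left 96°, forward 6.5 m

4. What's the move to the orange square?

turn left 66°, forward 11.8 m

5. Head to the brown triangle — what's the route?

turn left 82°, forward 11.2 m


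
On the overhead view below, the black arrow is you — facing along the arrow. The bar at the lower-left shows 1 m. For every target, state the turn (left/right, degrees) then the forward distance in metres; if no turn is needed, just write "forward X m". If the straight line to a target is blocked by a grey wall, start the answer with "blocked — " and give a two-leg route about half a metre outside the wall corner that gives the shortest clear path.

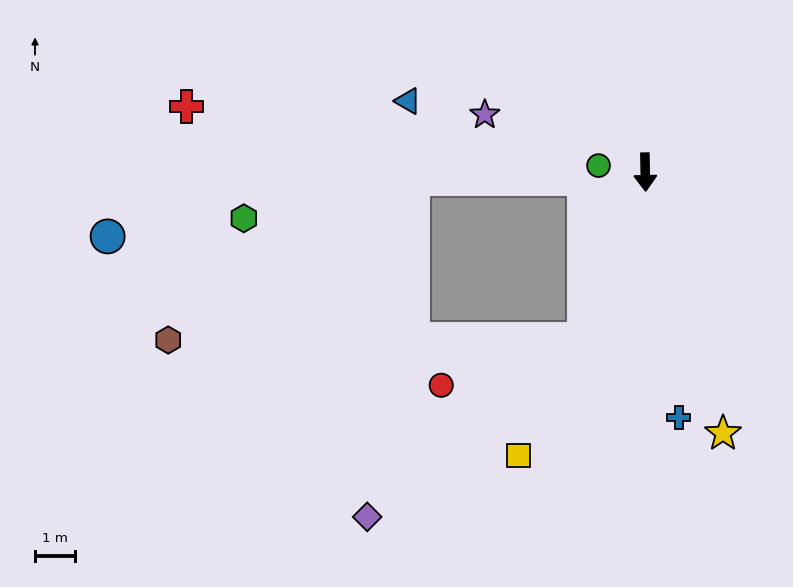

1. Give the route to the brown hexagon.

blocked — turn right 21°, forward 4.4 m, then turn right 70°, forward 10.3 m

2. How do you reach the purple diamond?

blocked — turn right 21°, forward 4.4 m, then turn right 31°, forward 6.9 m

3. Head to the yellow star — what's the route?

turn left 15°, forward 6.7 m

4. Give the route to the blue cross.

turn left 7°, forward 6.1 m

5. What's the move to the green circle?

turn right 99°, forward 1.2 m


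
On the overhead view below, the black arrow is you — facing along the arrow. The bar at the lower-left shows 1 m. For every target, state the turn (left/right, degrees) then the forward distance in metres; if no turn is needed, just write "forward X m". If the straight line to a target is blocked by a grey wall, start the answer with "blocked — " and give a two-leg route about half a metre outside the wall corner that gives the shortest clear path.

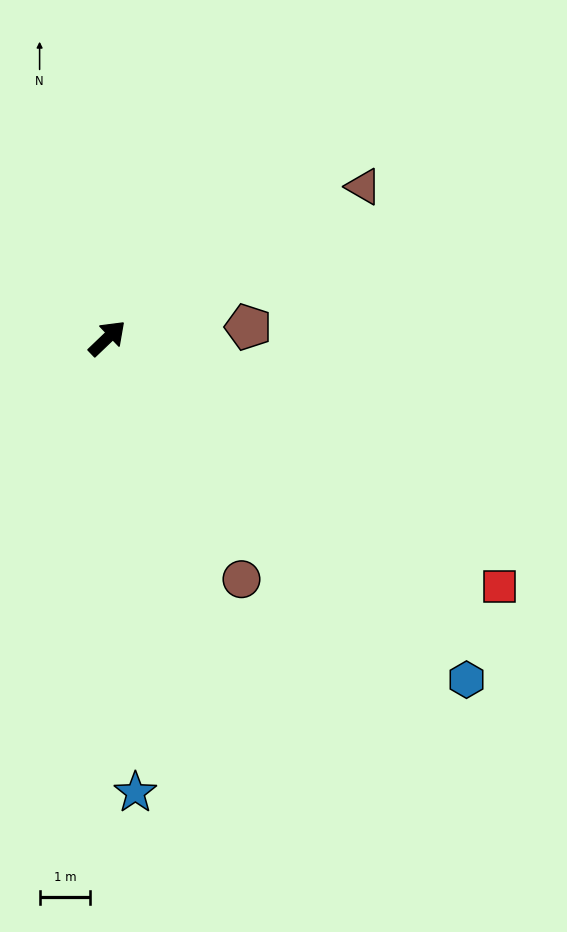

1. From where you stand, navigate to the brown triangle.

turn right 13°, forward 5.9 m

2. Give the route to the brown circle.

turn right 105°, forward 5.5 m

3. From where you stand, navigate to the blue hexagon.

turn right 87°, forward 9.8 m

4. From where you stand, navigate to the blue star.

turn right 130°, forward 9.0 m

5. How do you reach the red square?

turn right 76°, forward 9.2 m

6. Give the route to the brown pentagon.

turn right 39°, forward 2.8 m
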